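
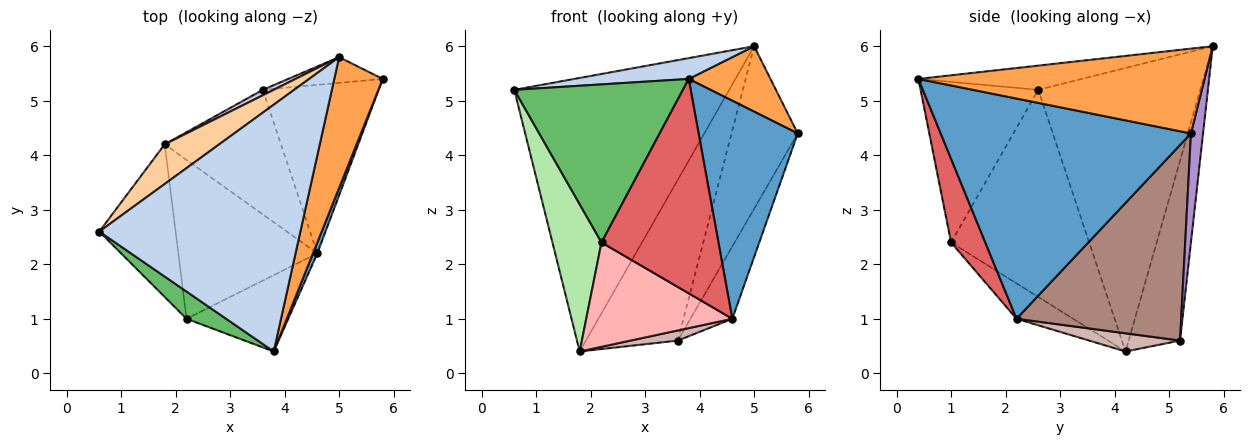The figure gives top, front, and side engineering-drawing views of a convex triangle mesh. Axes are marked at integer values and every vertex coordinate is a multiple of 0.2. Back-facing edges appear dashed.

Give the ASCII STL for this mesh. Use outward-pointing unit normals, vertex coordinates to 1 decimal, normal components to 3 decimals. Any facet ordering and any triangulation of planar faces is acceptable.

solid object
 facet normal 0.930 -0.368 0.018
  outer loop
   vertex 4.6 2.2 1.0
   vertex 5.8 5.4 4.4
   vertex 3.8 0.4 5.4
  endloop
 endfacet
 facet normal -0.119 -0.083 0.989
  outer loop
   vertex 5.0 5.8 6.0
   vertex 0.6 2.6 5.2
   vertex 3.8 0.4 5.4
  endloop
 endfacet
 facet normal 0.843 -0.241 0.482
  outer loop
   vertex 5.0 5.8 6.0
   vertex 3.8 0.4 5.4
   vertex 5.8 5.4 4.4
  endloop
 endfacet
 facet normal -0.598 0.793 0.115
  outer loop
   vertex 5.0 5.8 6.0
   vertex 1.8 4.2 0.4
   vertex 0.6 2.6 5.2
  endloop
 endfacet
 facet normal -0.567 -0.812 0.140
  outer loop
   vertex 2.2 1.0 2.4
   vertex 3.8 0.4 5.4
   vertex 0.6 2.6 5.2
  endloop
 endfacet
 facet normal -0.890 -0.316 -0.328
  outer loop
   vertex 2.2 1.0 2.4
   vertex 0.6 2.6 5.2
   vertex 1.8 4.2 0.4
  endloop
 endfacet
 facet normal 0.266 -0.908 -0.323
  outer loop
   vertex 2.2 1.0 2.4
   vertex 4.6 2.2 1.0
   vertex 3.8 0.4 5.4
  endloop
 endfacet
 facet normal -0.208 -0.537 -0.817
  outer loop
   vertex 2.2 1.0 2.4
   vertex 1.8 4.2 0.4
   vertex 4.6 2.2 1.0
  endloop
 endfacet
 facet normal 0.178 0.972 -0.154
  outer loop
   vertex 3.6 5.2 0.6
   vertex 5.0 5.8 6.0
   vertex 5.8 5.4 4.4
  endloop
 endfacet
 facet normal -0.488 0.872 0.030
  outer loop
   vertex 3.6 5.2 0.6
   vertex 1.8 4.2 0.4
   vertex 5.0 5.8 6.0
  endloop
 endfacet
 facet normal 0.840 0.214 -0.498
  outer loop
   vertex 3.6 5.2 0.6
   vertex 5.8 5.4 4.4
   vertex 4.6 2.2 1.0
  endloop
 endfacet
 facet normal 0.154 -0.080 -0.985
  outer loop
   vertex 3.6 5.2 0.6
   vertex 4.6 2.2 1.0
   vertex 1.8 4.2 0.4
  endloop
 endfacet
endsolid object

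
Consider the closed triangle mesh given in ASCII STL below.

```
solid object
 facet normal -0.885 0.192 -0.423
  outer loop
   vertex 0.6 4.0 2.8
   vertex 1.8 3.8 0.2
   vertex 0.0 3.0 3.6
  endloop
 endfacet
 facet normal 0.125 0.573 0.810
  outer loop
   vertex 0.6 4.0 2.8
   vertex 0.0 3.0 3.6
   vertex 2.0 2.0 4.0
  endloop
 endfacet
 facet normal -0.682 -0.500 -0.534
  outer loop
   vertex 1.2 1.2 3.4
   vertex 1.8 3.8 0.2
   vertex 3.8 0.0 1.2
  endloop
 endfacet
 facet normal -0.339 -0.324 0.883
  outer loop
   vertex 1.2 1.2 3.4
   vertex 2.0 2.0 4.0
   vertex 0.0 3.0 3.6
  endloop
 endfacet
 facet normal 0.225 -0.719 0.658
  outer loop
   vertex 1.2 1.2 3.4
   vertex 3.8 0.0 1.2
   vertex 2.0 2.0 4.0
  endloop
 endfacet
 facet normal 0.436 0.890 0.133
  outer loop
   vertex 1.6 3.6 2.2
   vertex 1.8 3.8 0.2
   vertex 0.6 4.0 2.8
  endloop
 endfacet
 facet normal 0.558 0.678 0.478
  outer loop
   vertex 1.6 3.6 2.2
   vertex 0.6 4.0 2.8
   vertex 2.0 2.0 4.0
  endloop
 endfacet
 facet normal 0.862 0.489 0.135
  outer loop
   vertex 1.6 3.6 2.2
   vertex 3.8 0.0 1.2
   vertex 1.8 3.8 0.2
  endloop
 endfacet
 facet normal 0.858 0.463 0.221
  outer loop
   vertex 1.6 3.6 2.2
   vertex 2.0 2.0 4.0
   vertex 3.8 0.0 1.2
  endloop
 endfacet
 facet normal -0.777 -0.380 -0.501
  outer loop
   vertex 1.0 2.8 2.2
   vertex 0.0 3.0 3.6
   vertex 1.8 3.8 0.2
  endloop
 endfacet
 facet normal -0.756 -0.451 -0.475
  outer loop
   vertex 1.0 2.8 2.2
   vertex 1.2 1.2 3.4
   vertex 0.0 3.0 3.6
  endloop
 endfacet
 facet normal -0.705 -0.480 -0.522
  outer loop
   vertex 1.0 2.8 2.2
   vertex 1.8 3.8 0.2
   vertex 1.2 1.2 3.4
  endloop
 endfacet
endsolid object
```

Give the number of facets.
12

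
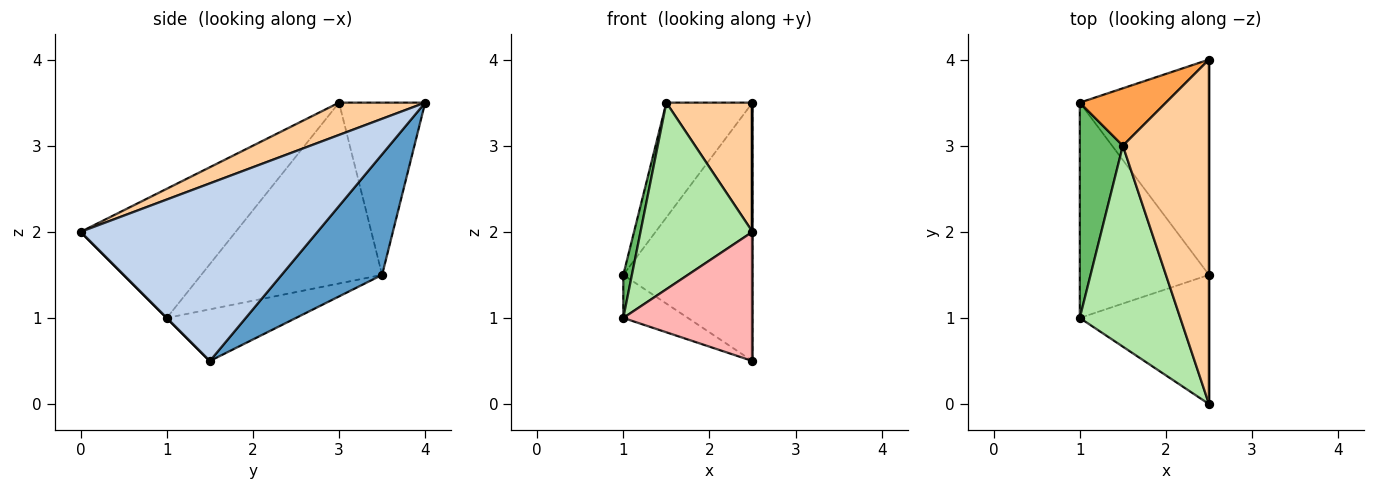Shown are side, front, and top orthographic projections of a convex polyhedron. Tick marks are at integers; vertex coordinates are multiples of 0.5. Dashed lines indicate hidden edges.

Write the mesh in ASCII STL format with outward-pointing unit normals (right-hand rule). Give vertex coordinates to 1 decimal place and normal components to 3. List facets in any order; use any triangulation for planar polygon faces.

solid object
 facet normal 0.513 0.659 -0.550
  outer loop
   vertex 2.5 1.5 0.5
   vertex 1.0 3.5 1.5
   vertex 2.5 4.0 3.5
  endloop
 endfacet
 facet normal 1.000 0.000 0.000
  outer loop
   vertex 2.5 1.5 0.5
   vertex 2.5 4.0 3.5
   vertex 2.5 0.0 2.0
  endloop
 endfacet
 facet normal -0.667 0.667 0.333
  outer loop
   vertex 1.5 3.0 3.5
   vertex 2.5 4.0 3.5
   vertex 1.0 3.5 1.5
  endloop
 endfacet
 facet normal 0.331 -0.331 0.883
  outer loop
   vertex 1.5 3.0 3.5
   vertex 2.5 0.0 2.0
   vertex 2.5 4.0 3.5
  endloop
 endfacet
 facet normal -0.972 -0.046 0.231
  outer loop
   vertex 1.0 1.0 1.0
   vertex 1.5 3.0 3.5
   vertex 1.0 3.5 1.5
  endloop
 endfacet
 facet normal -0.686 -0.495 0.533
  outer loop
   vertex 1.0 1.0 1.0
   vertex 2.5 0.0 2.0
   vertex 1.5 3.0 3.5
  endloop
 endfacet
 facet normal -0.365 0.183 -0.913
  outer loop
   vertex 1.0 1.0 1.0
   vertex 1.0 3.5 1.5
   vertex 2.5 1.5 0.5
  endloop
 endfacet
 facet normal 0.000 -0.707 -0.707
  outer loop
   vertex 1.0 1.0 1.0
   vertex 2.5 1.5 0.5
   vertex 2.5 0.0 2.0
  endloop
 endfacet
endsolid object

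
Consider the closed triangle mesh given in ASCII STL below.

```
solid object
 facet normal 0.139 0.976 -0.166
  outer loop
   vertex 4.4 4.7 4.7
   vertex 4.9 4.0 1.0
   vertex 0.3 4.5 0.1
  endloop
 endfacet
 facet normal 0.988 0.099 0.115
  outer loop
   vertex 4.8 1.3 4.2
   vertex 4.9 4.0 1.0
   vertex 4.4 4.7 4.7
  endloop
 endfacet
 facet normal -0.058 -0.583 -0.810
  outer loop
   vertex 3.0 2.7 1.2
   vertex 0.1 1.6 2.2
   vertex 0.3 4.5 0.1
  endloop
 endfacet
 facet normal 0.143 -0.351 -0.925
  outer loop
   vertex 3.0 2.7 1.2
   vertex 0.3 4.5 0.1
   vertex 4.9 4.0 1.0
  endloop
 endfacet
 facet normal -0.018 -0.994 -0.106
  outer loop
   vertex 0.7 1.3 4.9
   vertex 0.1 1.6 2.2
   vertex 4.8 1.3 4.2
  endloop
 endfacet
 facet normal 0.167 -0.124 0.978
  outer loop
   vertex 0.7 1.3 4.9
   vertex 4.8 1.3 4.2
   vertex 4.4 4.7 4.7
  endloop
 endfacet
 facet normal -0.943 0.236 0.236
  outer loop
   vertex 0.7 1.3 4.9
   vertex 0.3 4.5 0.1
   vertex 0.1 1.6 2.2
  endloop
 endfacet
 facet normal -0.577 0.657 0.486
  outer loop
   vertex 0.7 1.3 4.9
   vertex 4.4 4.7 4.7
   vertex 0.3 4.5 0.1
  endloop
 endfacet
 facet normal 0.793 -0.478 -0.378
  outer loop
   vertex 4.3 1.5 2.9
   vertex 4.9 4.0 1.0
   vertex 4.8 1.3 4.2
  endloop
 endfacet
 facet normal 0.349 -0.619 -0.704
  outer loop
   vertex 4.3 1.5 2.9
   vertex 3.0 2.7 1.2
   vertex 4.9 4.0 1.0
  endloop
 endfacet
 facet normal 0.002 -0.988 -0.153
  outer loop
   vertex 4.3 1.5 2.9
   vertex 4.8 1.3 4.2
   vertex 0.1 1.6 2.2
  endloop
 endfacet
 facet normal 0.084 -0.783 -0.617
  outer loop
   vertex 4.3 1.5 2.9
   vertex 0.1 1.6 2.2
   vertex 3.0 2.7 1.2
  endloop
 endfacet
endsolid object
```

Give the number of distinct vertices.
8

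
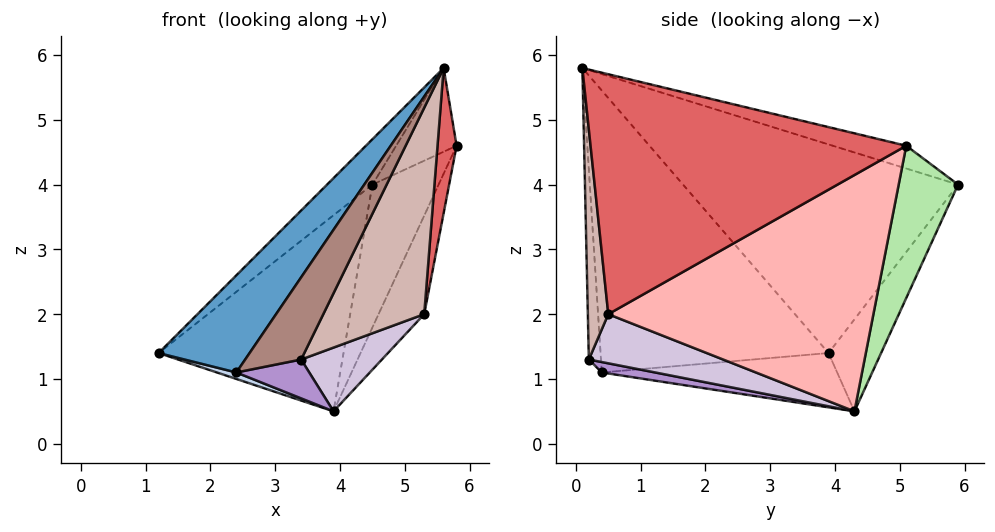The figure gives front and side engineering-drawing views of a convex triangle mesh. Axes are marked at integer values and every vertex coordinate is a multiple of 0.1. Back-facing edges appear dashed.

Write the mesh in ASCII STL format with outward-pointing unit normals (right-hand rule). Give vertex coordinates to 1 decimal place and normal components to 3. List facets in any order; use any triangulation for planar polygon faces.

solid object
 facet normal -0.793 -0.317 0.520
  outer loop
   vertex 2.4 0.4 1.1
   vertex 5.6 0.1 5.8
   vertex 1.2 3.9 1.4
  endloop
 endfacet
 facet normal -0.313 -0.026 -0.950
  outer loop
   vertex 2.4 0.4 1.1
   vertex 1.2 3.9 1.4
   vertex 3.9 4.3 0.5
  endloop
 endfacet
 facet normal -0.655 0.108 0.748
  outer loop
   vertex 4.5 5.9 4.0
   vertex 1.2 3.9 1.4
   vertex 5.6 0.1 5.8
  endloop
 endfacet
 facet normal -0.285 0.234 0.929
  outer loop
   vertex 4.5 5.9 4.0
   vertex 5.6 0.1 5.8
   vertex 5.8 5.1 4.6
  endloop
 endfacet
 facet normal -0.255 0.895 -0.366
  outer loop
   vertex 4.5 5.9 4.0
   vertex 3.9 4.3 0.5
   vertex 1.2 3.9 1.4
  endloop
 endfacet
 facet normal 0.608 0.678 -0.414
  outer loop
   vertex 4.5 5.9 4.0
   vertex 5.8 5.1 4.6
   vertex 3.9 4.3 0.5
  endloop
 endfacet
 facet normal 0.995 -0.060 -0.085
  outer loop
   vertex 5.3 0.5 2.0
   vertex 5.8 5.1 4.6
   vertex 5.6 0.1 5.8
  endloop
 endfacet
 facet normal 0.885 0.152 -0.440
  outer loop
   vertex 5.3 0.5 2.0
   vertex 3.9 4.3 0.5
   vertex 5.8 5.1 4.6
  endloop
 endfacet
 facet normal 0.152 -0.207 -0.966
  outer loop
   vertex 3.4 0.2 1.3
   vertex 2.4 0.4 1.1
   vertex 3.9 4.3 0.5
  endloop
 endfacet
 facet normal 0.368 -0.221 -0.903
  outer loop
   vertex 3.4 0.2 1.3
   vertex 3.9 4.3 0.5
   vertex 5.3 0.5 2.0
  endloop
 endfacet
 facet normal -0.211 -0.974 0.082
  outer loop
   vertex 3.4 0.2 1.3
   vertex 5.6 0.1 5.8
   vertex 2.4 0.4 1.1
  endloop
 endfacet
 facet normal 0.197 -0.973 -0.118
  outer loop
   vertex 3.4 0.2 1.3
   vertex 5.3 0.5 2.0
   vertex 5.6 0.1 5.8
  endloop
 endfacet
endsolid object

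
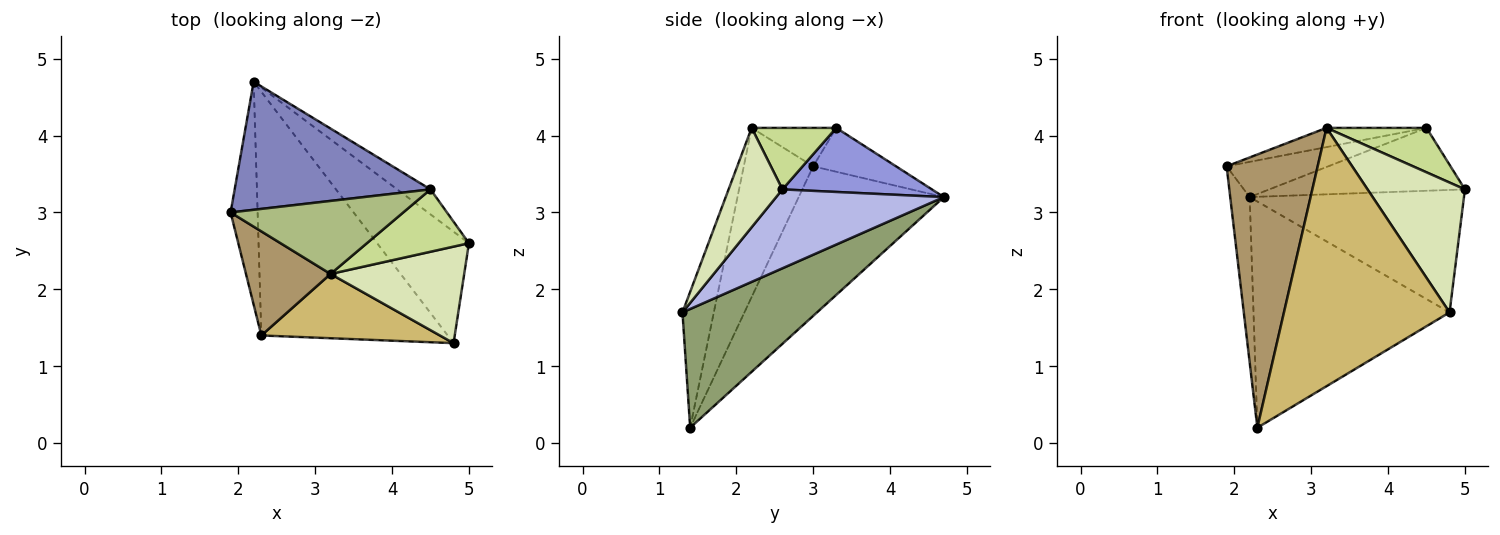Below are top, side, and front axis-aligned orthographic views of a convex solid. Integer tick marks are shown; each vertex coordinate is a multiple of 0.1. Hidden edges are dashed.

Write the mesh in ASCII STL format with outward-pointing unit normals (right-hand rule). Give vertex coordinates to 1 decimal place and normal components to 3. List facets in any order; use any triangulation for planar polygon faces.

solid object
 facet normal -0.976 0.131 -0.176
  outer loop
   vertex 2.3 1.4 0.2
   vertex 1.9 3.0 3.6
   vertex 2.2 4.7 3.2
  endloop
 endfacet
 facet normal -0.211 0.259 0.943
  outer loop
   vertex 4.5 3.3 4.1
   vertex 2.2 4.7 3.2
   vertex 1.9 3.0 3.6
  endloop
 endfacet
 facet normal 0.579 0.758 -0.301
  outer loop
   vertex 4.5 3.3 4.1
   vertex 5.0 2.6 3.3
   vertex 2.2 4.7 3.2
  endloop
 endfacet
 facet normal 0.501 0.640 -0.583
  outer loop
   vertex 4.8 1.3 1.7
   vertex 2.2 4.7 3.2
   vertex 5.0 2.6 3.3
  endloop
 endfacet
 facet normal 0.423 0.616 -0.664
  outer loop
   vertex 4.8 1.3 1.7
   vertex 2.3 1.4 0.2
   vertex 2.2 4.7 3.2
  endloop
 endfacet
 facet normal -0.211 0.249 0.945
  outer loop
   vertex 3.2 2.2 4.1
   vertex 4.5 3.3 4.1
   vertex 1.9 3.0 3.6
  endloop
 endfacet
 facet normal 0.441 -0.521 0.731
  outer loop
   vertex 3.2 2.2 4.1
   vertex 5.0 2.6 3.3
   vertex 4.5 3.3 4.1
  endloop
 endfacet
 facet normal 0.405 -0.734 0.545
  outer loop
   vertex 3.2 2.2 4.1
   vertex 4.8 1.3 1.7
   vertex 5.0 2.6 3.3
  endloop
 endfacet
 facet normal -0.580 -0.761 0.290
  outer loop
   vertex 3.2 2.2 4.1
   vertex 1.9 3.0 3.6
   vertex 2.3 1.4 0.2
  endloop
 endfacet
 facet normal -0.181 -0.954 0.237
  outer loop
   vertex 3.2 2.2 4.1
   vertex 2.3 1.4 0.2
   vertex 4.8 1.3 1.7
  endloop
 endfacet
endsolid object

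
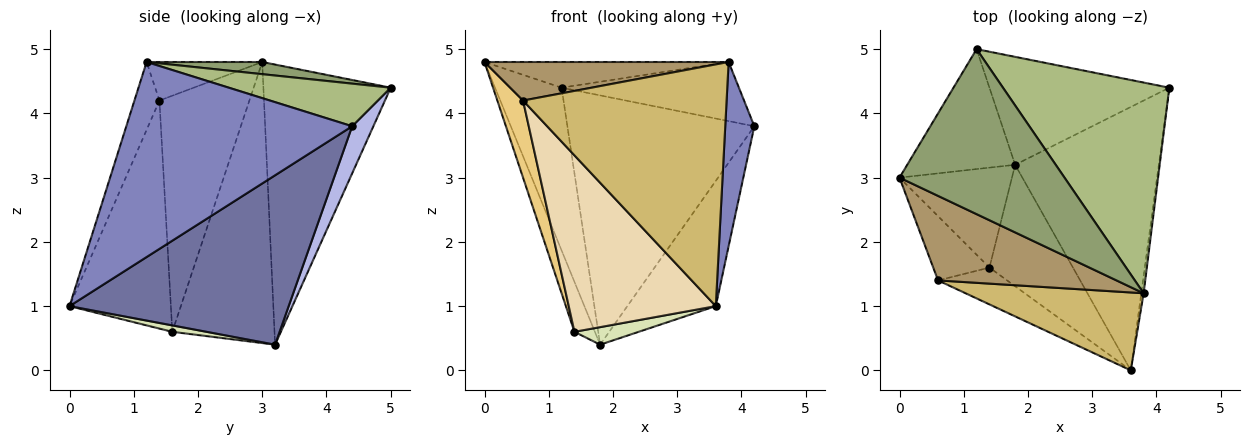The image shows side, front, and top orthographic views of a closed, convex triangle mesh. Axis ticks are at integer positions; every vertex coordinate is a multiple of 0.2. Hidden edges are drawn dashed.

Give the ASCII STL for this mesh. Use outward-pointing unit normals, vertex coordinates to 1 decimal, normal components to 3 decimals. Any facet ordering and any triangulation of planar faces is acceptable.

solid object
 facet normal 0.729 0.294 -0.618
  outer loop
   vertex 1.8 3.2 0.4
   vertex 4.2 4.4 3.8
   vertex 3.6 0.0 1.0
  endloop
 endfacet
 facet normal 0.992 -0.128 -0.012
  outer loop
   vertex 3.8 1.2 4.8
   vertex 3.6 0.0 1.0
   vertex 4.2 4.4 3.8
  endloop
 endfacet
 facet normal -0.839 0.439 -0.323
  outer loop
   vertex 1.2 5.0 4.4
   vertex 1.8 3.2 0.4
   vertex 0.0 3.0 4.8
  endloop
 endfacet
 facet normal 0.104 0.913 -0.395
  outer loop
   vertex 1.2 5.0 4.4
   vertex 4.2 4.4 3.8
   vertex 1.8 3.2 0.4
  endloop
 endfacet
 facet normal 0.073 0.153 0.985
  outer loop
   vertex 1.2 5.0 4.4
   vertex 0.0 3.0 4.8
   vertex 3.8 1.2 4.8
  endloop
 endfacet
 facet normal 0.239 0.262 0.935
  outer loop
   vertex 1.2 5.0 4.4
   vertex 3.8 1.2 4.8
   vertex 4.2 4.4 3.8
  endloop
 endfacet
 facet normal -0.913 0.183 -0.365
  outer loop
   vertex 1.4 1.6 0.6
   vertex 0.0 3.0 4.8
   vertex 1.8 3.2 0.4
  endloop
 endfacet
 facet normal 0.076 -0.142 -0.987
  outer loop
   vertex 1.4 1.6 0.6
   vertex 1.8 3.2 0.4
   vertex 3.6 0.0 1.0
  endloop
 endfacet
 facet normal -0.193 -0.407 0.893
  outer loop
   vertex 0.6 1.4 4.2
   vertex 3.8 1.2 4.8
   vertex 0.0 3.0 4.8
  endloop
 endfacet
 facet normal -0.116 -0.945 0.305
  outer loop
   vertex 0.6 1.4 4.2
   vertex 3.6 0.0 1.0
   vertex 3.8 1.2 4.8
  endloop
 endfacet
 facet normal -0.937 -0.268 -0.223
  outer loop
   vertex 0.6 1.4 4.2
   vertex 0.0 3.0 4.8
   vertex 1.4 1.6 0.6
  endloop
 endfacet
 facet normal -0.559 -0.811 -0.169
  outer loop
   vertex 0.6 1.4 4.2
   vertex 1.4 1.6 0.6
   vertex 3.6 0.0 1.0
  endloop
 endfacet
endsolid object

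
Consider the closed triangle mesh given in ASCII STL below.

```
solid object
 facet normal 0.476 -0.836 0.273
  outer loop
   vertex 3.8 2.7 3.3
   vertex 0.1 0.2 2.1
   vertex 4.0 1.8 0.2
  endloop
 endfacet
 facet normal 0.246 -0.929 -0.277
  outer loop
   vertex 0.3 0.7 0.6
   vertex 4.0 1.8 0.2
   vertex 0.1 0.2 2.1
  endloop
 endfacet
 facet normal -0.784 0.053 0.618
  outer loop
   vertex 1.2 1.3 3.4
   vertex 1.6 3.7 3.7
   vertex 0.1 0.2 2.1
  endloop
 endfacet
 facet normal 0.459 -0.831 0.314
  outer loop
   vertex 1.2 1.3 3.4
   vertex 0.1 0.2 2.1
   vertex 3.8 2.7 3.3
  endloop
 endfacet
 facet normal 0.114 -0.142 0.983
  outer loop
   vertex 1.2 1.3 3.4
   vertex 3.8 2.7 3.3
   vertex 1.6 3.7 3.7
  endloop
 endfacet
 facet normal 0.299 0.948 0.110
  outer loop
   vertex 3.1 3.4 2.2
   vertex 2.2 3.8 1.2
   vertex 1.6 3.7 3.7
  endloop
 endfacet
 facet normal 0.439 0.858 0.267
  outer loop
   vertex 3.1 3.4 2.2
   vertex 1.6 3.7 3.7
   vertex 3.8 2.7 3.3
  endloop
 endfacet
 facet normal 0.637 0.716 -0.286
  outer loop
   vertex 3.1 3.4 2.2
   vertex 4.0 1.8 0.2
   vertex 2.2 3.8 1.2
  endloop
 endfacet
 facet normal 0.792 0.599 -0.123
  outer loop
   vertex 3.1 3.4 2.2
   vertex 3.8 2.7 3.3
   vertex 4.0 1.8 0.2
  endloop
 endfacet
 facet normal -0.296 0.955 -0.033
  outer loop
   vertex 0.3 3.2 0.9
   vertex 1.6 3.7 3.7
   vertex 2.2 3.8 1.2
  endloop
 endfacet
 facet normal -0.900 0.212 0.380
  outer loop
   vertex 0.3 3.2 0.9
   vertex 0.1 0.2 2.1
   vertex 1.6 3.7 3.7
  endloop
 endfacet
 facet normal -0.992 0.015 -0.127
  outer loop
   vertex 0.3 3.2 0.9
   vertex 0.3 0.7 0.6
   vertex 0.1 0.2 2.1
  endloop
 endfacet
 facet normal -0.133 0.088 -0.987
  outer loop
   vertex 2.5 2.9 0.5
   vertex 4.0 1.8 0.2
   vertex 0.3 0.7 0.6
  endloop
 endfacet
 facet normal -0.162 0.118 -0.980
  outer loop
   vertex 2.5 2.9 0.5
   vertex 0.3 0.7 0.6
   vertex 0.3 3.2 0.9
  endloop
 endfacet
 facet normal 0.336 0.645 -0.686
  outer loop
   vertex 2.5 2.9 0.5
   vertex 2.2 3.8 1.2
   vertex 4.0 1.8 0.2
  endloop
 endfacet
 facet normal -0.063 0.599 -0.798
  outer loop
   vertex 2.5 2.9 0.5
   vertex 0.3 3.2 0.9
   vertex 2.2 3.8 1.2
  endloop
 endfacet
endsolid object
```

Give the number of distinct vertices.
10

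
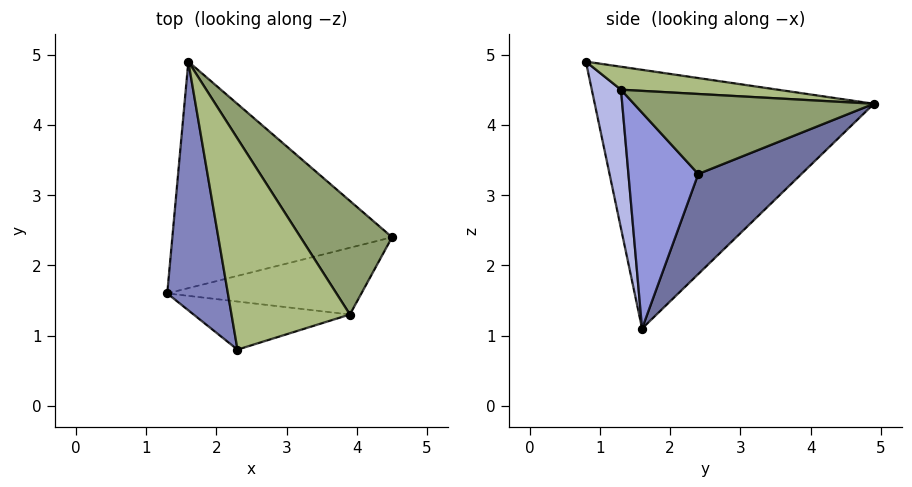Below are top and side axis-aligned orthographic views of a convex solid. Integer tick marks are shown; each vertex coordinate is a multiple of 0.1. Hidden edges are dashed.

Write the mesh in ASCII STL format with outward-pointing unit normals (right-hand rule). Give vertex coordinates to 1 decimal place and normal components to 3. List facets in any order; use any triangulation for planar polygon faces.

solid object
 facet normal 0.317 0.645 -0.695
  outer loop
   vertex 1.6 4.9 4.3
   vertex 4.5 2.4 3.3
   vertex 1.3 1.6 1.1
  endloop
 endfacet
 facet normal -0.965 -0.132 0.226
  outer loop
   vertex 2.3 0.8 4.9
   vertex 1.6 4.9 4.3
   vertex 1.3 1.6 1.1
  endloop
 endfacet
 facet normal 0.492 -0.750 -0.442
  outer loop
   vertex 3.9 1.3 4.5
   vertex 1.3 1.6 1.1
   vertex 4.5 2.4 3.3
  endloop
 endfacet
 facet normal 0.229 -0.939 -0.258
  outer loop
   vertex 3.9 1.3 4.5
   vertex 2.3 0.8 4.9
   vertex 1.3 1.6 1.1
  endloop
 endfacet
 facet normal 0.597 0.420 0.683
  outer loop
   vertex 3.9 1.3 4.5
   vertex 4.5 2.4 3.3
   vertex 1.6 4.9 4.3
  endloop
 endfacet
 facet normal 0.187 0.173 0.967
  outer loop
   vertex 3.9 1.3 4.5
   vertex 1.6 4.9 4.3
   vertex 2.3 0.8 4.9
  endloop
 endfacet
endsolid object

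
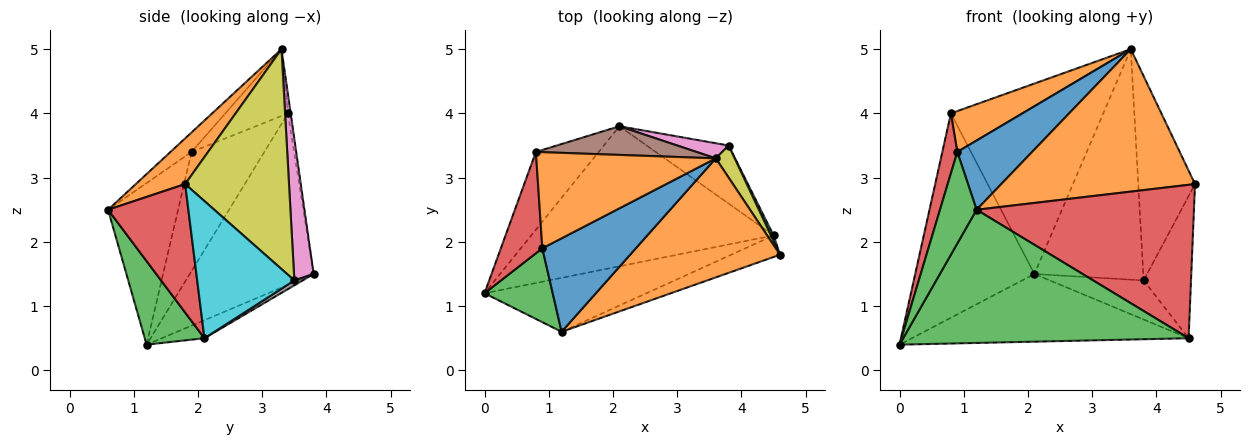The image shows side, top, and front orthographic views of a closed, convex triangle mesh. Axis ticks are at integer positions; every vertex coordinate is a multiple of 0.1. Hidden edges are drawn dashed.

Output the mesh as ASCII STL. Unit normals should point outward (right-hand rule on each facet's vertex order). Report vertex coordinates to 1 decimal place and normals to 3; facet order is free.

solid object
 facet normal -0.067 0.434 -0.898
  outer loop
   vertex 4.5 2.1 0.5
   vertex 0.0 1.2 0.4
   vertex 2.1 3.8 1.5
  endloop
 endfacet
 facet normal 0.192 -0.753 0.629
  outer loop
   vertex 1.2 0.6 2.5
   vertex 4.6 1.8 2.9
   vertex 3.6 3.3 5.0
  endloop
 endfacet
 facet normal 0.190 -0.910 -0.369
  outer loop
   vertex 1.2 0.6 2.5
   vertex 0.0 1.2 0.4
   vertex 4.5 2.1 0.5
  endloop
 endfacet
 facet normal 0.344 -0.930 -0.131
  outer loop
   vertex 1.2 0.6 2.5
   vertex 4.5 2.1 0.5
   vertex 4.6 1.8 2.9
  endloop
 endfacet
 facet normal -0.697 0.671 -0.255
  outer loop
   vertex 0.8 3.4 4.0
   vertex 2.1 3.8 1.5
   vertex 0.0 1.2 0.4
  endloop
 endfacet
 facet normal -0.018 0.989 0.149
  outer loop
   vertex 0.8 3.4 4.0
   vertex 3.6 3.3 5.0
   vertex 2.1 3.8 1.5
  endloop
 endfacet
 facet normal 0.177 0.982 0.064
  outer loop
   vertex 3.8 3.5 1.4
   vertex 2.1 3.8 1.5
   vertex 3.6 3.3 5.0
  endloop
 endfacet
 facet normal 0.050 0.558 -0.829
  outer loop
   vertex 3.8 3.5 1.4
   vertex 4.5 2.1 0.5
   vertex 2.1 3.8 1.5
  endloop
 endfacet
 facet normal 0.875 0.478 0.075
  outer loop
   vertex 3.8 3.5 1.4
   vertex 3.6 3.3 5.0
   vertex 4.6 1.8 2.9
  endloop
 endfacet
 facet normal 0.899 0.438 0.017
  outer loop
   vertex 3.8 3.5 1.4
   vertex 4.6 1.8 2.9
   vertex 4.5 2.1 0.5
  endloop
 endfacet
 facet normal -0.165 -0.587 0.793
  outer loop
   vertex 0.9 1.9 3.4
   vertex 1.2 0.6 2.5
   vertex 3.6 3.3 5.0
  endloop
 endfacet
 facet normal -0.324 -0.370 0.871
  outer loop
   vertex 0.9 1.9 3.4
   vertex 3.6 3.3 5.0
   vertex 0.8 3.4 4.0
  endloop
 endfacet
 facet normal -0.830 -0.434 0.350
  outer loop
   vertex 0.9 1.9 3.4
   vertex 0.0 1.2 0.4
   vertex 1.2 0.6 2.5
  endloop
 endfacet
 facet normal -0.927 -0.191 0.323
  outer loop
   vertex 0.9 1.9 3.4
   vertex 0.8 3.4 4.0
   vertex 0.0 1.2 0.4
  endloop
 endfacet
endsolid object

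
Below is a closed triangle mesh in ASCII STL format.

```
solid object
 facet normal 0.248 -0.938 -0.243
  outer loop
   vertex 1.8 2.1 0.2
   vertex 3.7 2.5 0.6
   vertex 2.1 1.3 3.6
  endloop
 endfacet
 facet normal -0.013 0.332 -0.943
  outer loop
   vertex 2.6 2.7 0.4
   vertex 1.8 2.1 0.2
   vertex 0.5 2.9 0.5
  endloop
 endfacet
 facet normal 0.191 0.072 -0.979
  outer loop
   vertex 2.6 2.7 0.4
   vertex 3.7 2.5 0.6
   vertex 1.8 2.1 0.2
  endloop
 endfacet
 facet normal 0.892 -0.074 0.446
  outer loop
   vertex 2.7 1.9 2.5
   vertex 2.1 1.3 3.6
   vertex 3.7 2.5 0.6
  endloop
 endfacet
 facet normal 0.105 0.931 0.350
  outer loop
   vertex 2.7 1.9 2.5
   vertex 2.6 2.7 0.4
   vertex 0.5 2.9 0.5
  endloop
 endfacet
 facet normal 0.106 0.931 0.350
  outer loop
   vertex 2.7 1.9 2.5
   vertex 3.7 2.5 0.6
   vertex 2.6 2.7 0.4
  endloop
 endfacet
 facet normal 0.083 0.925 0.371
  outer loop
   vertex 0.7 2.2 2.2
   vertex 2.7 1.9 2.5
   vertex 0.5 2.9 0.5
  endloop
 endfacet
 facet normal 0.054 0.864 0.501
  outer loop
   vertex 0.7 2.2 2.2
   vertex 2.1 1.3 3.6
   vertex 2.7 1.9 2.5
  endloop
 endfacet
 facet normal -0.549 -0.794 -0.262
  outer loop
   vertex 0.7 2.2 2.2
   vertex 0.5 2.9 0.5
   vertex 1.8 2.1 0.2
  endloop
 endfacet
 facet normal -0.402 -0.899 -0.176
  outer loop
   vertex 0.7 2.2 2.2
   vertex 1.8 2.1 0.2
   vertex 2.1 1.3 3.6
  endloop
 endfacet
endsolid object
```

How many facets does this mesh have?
10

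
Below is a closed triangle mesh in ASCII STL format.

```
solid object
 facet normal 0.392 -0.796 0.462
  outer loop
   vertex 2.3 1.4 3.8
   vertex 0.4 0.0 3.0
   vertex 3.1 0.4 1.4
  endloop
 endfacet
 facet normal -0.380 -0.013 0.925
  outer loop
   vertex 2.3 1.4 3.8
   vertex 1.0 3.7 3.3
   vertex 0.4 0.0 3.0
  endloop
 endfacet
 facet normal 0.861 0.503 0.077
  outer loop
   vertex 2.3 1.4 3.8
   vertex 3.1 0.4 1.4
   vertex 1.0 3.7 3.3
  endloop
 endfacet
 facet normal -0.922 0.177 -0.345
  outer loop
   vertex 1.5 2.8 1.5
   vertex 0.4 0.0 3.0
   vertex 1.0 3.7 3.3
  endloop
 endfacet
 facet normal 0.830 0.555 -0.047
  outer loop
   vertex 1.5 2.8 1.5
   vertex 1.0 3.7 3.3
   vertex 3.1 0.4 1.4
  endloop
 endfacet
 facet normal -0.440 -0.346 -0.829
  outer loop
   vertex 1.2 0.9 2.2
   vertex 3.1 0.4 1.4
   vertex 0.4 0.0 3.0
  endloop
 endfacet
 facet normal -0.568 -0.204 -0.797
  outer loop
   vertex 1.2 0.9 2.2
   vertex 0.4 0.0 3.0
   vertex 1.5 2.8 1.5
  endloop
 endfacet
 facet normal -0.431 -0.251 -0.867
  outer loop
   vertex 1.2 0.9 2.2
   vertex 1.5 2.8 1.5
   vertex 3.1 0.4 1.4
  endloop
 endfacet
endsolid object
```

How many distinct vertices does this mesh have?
6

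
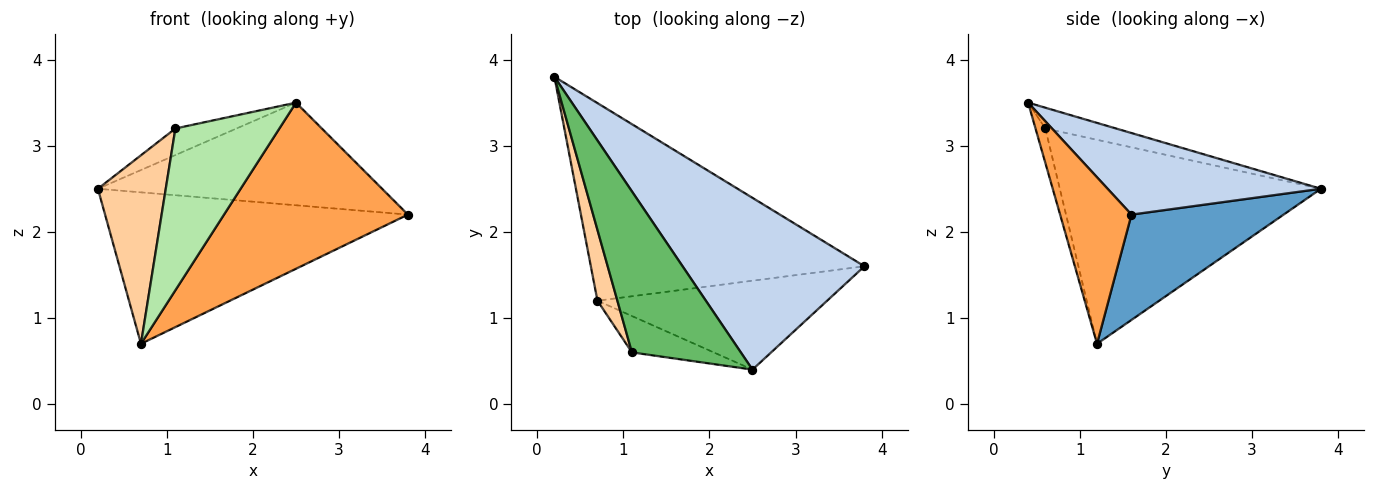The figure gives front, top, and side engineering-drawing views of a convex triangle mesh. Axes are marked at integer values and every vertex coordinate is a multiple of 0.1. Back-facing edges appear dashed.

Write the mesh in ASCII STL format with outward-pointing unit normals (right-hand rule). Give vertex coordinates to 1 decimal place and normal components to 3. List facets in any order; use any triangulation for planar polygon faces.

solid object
 facet normal 0.292 0.582 -0.759
  outer loop
   vertex 0.7 1.2 0.7
   vertex 0.2 3.8 2.5
   vertex 3.8 1.6 2.2
  endloop
 endfacet
 facet normal 0.359 0.479 0.801
  outer loop
   vertex 2.5 0.4 3.5
   vertex 3.8 1.6 2.2
   vertex 0.2 3.8 2.5
  endloop
 endfacet
 facet normal 0.324 -0.834 -0.446
  outer loop
   vertex 2.5 0.4 3.5
   vertex 0.7 1.2 0.7
   vertex 3.8 1.6 2.2
  endloop
 endfacet
 facet normal -0.964 -0.250 0.094
  outer loop
   vertex 1.1 0.6 3.2
   vertex 0.2 3.8 2.5
   vertex 0.7 1.2 0.7
  endloop
 endfacet
 facet normal -0.185 0.160 0.970
  outer loop
   vertex 1.1 0.6 3.2
   vertex 2.5 0.4 3.5
   vertex 0.2 3.8 2.5
  endloop
 endfacet
 facet normal -0.092 -0.972 -0.218
  outer loop
   vertex 1.1 0.6 3.2
   vertex 0.7 1.2 0.7
   vertex 2.5 0.4 3.5
  endloop
 endfacet
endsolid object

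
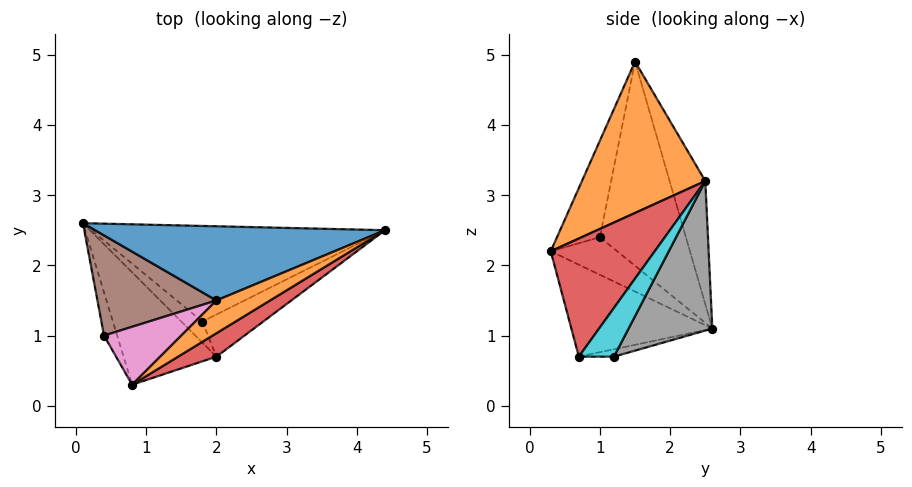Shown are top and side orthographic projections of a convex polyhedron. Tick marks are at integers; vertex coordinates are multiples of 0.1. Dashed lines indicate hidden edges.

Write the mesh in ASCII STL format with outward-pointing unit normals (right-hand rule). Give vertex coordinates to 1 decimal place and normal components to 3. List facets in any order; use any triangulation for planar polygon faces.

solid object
 facet normal -0.145 0.929 0.341
  outer loop
   vertex 2.0 1.5 4.9
   vertex 4.4 2.5 3.2
   vertex 0.1 2.6 1.1
  endloop
 endfacet
 facet normal 0.479 -0.861 0.170
  outer loop
   vertex 2.0 1.5 4.9
   vertex 0.8 0.3 2.2
   vertex 4.4 2.5 3.2
  endloop
 endfacet
 facet normal -0.615 -0.485 -0.622
  outer loop
   vertex 2.0 0.7 0.7
   vertex 0.8 0.3 2.2
   vertex 0.1 2.6 1.1
  endloop
 endfacet
 facet normal 0.483 -0.862 0.157
  outer loop
   vertex 2.0 0.7 0.7
   vertex 4.4 2.5 3.2
   vertex 0.8 0.3 2.2
  endloop
 endfacet
 facet normal -0.862 -0.407 -0.301
  outer loop
   vertex 0.4 1.0 2.4
   vertex 0.1 2.6 1.1
   vertex 0.8 0.3 2.2
  endloop
 endfacet
 facet normal -0.839 0.240 0.489
  outer loop
   vertex 0.4 1.0 2.4
   vertex 2.0 1.5 4.9
   vertex 0.1 2.6 1.1
  endloop
 endfacet
 facet normal -0.662 -0.530 0.530
  outer loop
   vertex 0.4 1.0 2.4
   vertex 0.8 0.3 2.2
   vertex 2.0 1.5 4.9
  endloop
 endfacet
 facet normal 0.353 0.627 -0.694
  outer loop
   vertex 1.8 1.2 0.7
   vertex 0.1 2.6 1.1
   vertex 4.4 2.5 3.2
  endloop
 endfacet
 facet normal -0.328 -0.131 -0.935
  outer loop
   vertex 1.8 1.2 0.7
   vertex 2.0 0.7 0.7
   vertex 0.1 2.6 1.1
  endloop
 endfacet
 facet normal 0.607 0.243 -0.757
  outer loop
   vertex 1.8 1.2 0.7
   vertex 4.4 2.5 3.2
   vertex 2.0 0.7 0.7
  endloop
 endfacet
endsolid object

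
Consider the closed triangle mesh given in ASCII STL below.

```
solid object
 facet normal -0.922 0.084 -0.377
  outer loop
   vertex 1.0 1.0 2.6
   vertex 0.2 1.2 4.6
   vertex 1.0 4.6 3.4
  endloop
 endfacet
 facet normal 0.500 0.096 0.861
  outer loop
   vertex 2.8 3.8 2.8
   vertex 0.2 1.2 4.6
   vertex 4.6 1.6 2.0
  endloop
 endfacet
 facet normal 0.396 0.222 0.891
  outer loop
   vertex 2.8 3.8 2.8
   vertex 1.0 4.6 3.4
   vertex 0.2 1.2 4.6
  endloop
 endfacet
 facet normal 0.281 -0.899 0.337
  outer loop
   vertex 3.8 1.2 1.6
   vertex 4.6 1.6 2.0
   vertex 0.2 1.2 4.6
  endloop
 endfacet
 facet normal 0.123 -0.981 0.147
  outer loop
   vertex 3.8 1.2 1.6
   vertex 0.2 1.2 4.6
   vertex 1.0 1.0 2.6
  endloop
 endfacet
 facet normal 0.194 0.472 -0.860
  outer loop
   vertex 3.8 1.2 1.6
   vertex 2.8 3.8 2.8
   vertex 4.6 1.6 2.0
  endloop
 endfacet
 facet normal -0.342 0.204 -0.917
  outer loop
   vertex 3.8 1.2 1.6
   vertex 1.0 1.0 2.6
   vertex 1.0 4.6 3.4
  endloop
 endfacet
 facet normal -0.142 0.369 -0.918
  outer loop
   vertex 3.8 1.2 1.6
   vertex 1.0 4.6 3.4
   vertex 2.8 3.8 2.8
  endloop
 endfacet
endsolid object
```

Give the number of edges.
12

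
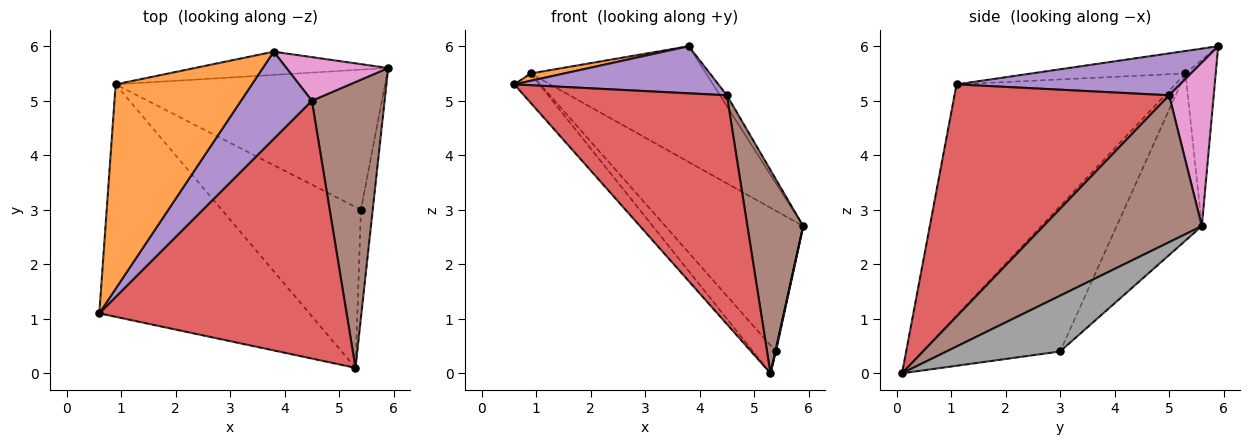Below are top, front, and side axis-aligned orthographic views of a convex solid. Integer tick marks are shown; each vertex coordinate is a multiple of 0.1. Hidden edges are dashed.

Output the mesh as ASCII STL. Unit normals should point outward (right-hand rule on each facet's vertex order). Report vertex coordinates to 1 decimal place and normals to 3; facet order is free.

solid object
 facet normal -0.738 0.085 -0.670
  outer loop
   vertex 0.9 5.3 5.5
   vertex 5.3 0.1 0.0
   vertex 0.6 1.1 5.3
  endloop
 endfacet
 facet normal -0.163 -0.035 0.986
  outer loop
   vertex 0.9 5.3 5.5
   vertex 0.6 1.1 5.3
   vertex 3.8 5.9 6.0
  endloop
 endfacet
 facet normal -0.167 0.967 -0.194
  outer loop
   vertex 0.9 5.3 5.5
   vertex 3.8 5.9 6.0
   vertex 5.9 5.6 2.7
  endloop
 endfacet
 facet normal 0.575 -0.543 0.612
  outer loop
   vertex 4.5 5.0 5.1
   vertex 0.6 1.1 5.3
   vertex 5.3 0.1 0.0
  endloop
 endfacet
 facet normal 0.462 -0.422 0.781
  outer loop
   vertex 4.5 5.0 5.1
   vertex 3.8 5.9 6.0
   vertex 0.6 1.1 5.3
  endloop
 endfacet
 facet normal 0.855 -0.301 0.423
  outer loop
   vertex 4.5 5.0 5.1
   vertex 5.3 0.1 0.0
   vertex 5.9 5.6 2.7
  endloop
 endfacet
 facet normal 0.842 0.131 0.524
  outer loop
   vertex 4.5 5.0 5.1
   vertex 5.9 5.6 2.7
   vertex 3.8 5.9 6.0
  endloop
 endfacet
 facet normal 0.978 -0.005 -0.207
  outer loop
   vertex 5.4 3.0 0.4
   vertex 5.9 5.6 2.7
   vertex 5.3 0.1 0.0
  endloop
 endfacet
 facet normal -0.401 0.649 -0.647
  outer loop
   vertex 5.4 3.0 0.4
   vertex 0.9 5.3 5.5
   vertex 5.9 5.6 2.7
  endloop
 endfacet
 facet normal -0.717 0.119 -0.687
  outer loop
   vertex 5.4 3.0 0.4
   vertex 5.3 0.1 0.0
   vertex 0.9 5.3 5.5
  endloop
 endfacet
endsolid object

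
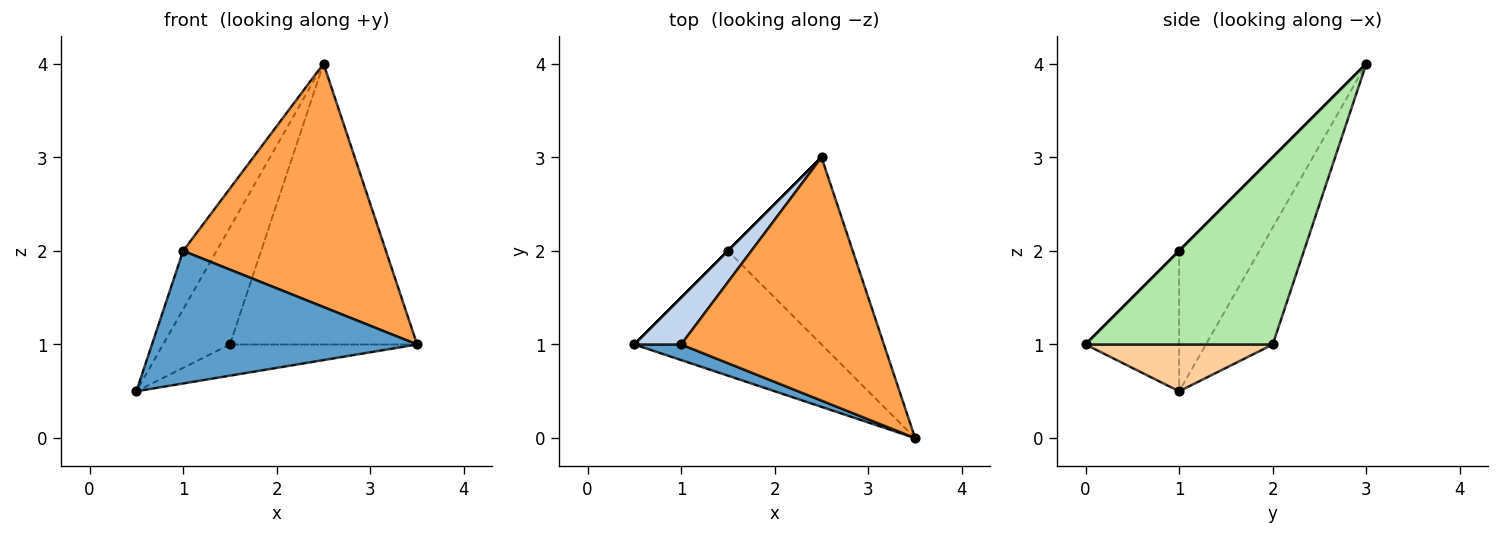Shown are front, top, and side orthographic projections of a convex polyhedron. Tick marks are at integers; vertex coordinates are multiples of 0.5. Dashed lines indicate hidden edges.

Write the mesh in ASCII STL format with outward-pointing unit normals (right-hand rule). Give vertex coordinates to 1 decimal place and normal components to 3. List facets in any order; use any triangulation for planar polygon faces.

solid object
 facet normal -0.331 -0.937 0.110
  outer loop
   vertex 1.0 1.0 2.0
   vertex 0.5 1.0 0.5
   vertex 3.5 0.0 1.0
  endloop
 endfacet
 facet normal -0.882 0.368 0.294
  outer loop
   vertex 1.0 1.0 2.0
   vertex 2.5 3.0 4.0
   vertex 0.5 1.0 0.5
  endloop
 endfacet
 facet normal 0.000 -0.707 0.707
  outer loop
   vertex 1.0 1.0 2.0
   vertex 3.5 0.0 1.0
   vertex 2.5 3.0 4.0
  endloop
 endfacet
 facet normal 0.236 0.236 -0.943
  outer loop
   vertex 1.5 2.0 1.0
   vertex 3.5 0.0 1.0
   vertex 0.5 1.0 0.5
  endloop
 endfacet
 facet normal -0.707 0.707 0.000
  outer loop
   vertex 1.5 2.0 1.0
   vertex 0.5 1.0 0.5
   vertex 2.5 3.0 4.0
  endloop
 endfacet
 facet normal 0.640 0.640 -0.426
  outer loop
   vertex 1.5 2.0 1.0
   vertex 2.5 3.0 4.0
   vertex 3.5 0.0 1.0
  endloop
 endfacet
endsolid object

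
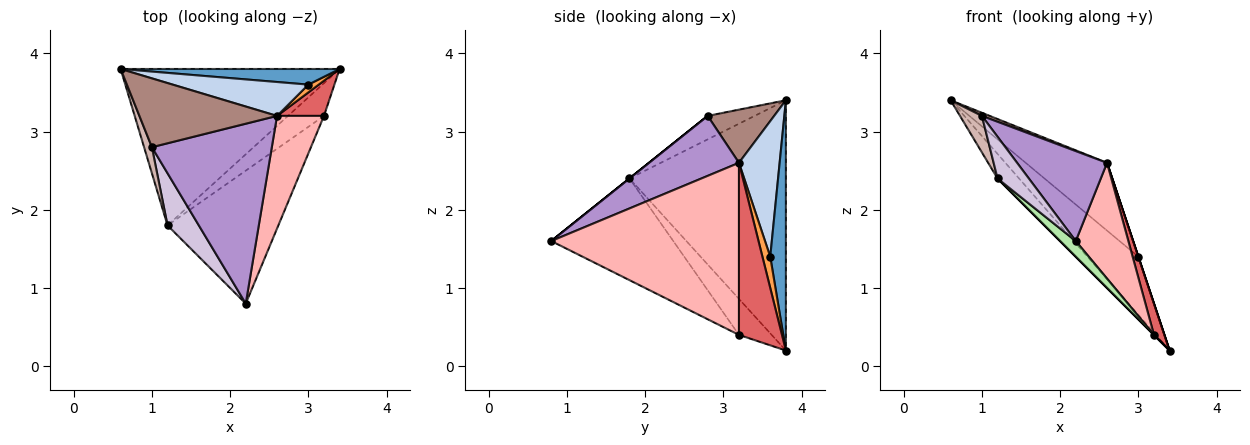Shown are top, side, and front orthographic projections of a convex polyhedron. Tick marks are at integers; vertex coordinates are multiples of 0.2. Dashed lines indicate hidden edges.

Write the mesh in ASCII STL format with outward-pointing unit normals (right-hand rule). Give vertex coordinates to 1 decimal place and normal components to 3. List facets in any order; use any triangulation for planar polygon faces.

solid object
 facet normal 0.285 0.926 0.249
  outer loop
   vertex 3.0 3.6 1.4
   vertex 3.4 3.8 0.2
   vertex 0.6 3.8 3.4
  endloop
 endfacet
 facet normal 0.408 0.816 0.408
  outer loop
   vertex 2.6 3.2 2.6
   vertex 3.0 3.6 1.4
   vertex 0.6 3.8 3.4
  endloop
 endfacet
 facet normal 0.949 0.000 0.316
  outer loop
   vertex 2.6 3.2 2.6
   vertex 3.4 3.8 0.2
   vertex 3.0 3.6 1.4
  endloop
 endfacet
 facet normal -0.749 0.103 -0.655
  outer loop
   vertex 1.2 1.8 2.4
   vertex 0.6 3.8 3.4
   vertex 3.4 3.8 0.2
  endloop
 endfacet
 facet normal -0.707 0.000 -0.707
  outer loop
   vertex 3.2 3.2 0.4
   vertex 1.2 1.8 2.4
   vertex 3.4 3.8 0.2
  endloop
 endfacet
 facet normal -0.674 -0.086 -0.734
  outer loop
   vertex 3.2 3.2 0.4
   vertex 2.2 0.8 1.6
   vertex 1.2 1.8 2.4
  endloop
 endfacet
 facet normal 0.939 -0.228 0.256
  outer loop
   vertex 3.2 3.2 0.4
   vertex 3.4 3.8 0.2
   vertex 2.6 3.2 2.6
  endloop
 endfacet
 facet normal 0.931 -0.261 0.254
  outer loop
   vertex 3.2 3.2 0.4
   vertex 2.6 3.2 2.6
   vertex 2.2 0.8 1.6
  endloop
 endfacet
 facet normal 0.408 -0.408 0.816
  outer loop
   vertex 1.0 2.8 3.2
   vertex 2.2 0.8 1.6
   vertex 2.6 3.2 2.6
  endloop
 endfacet
 facet normal 0.000 -0.625 0.781
  outer loop
   vertex 1.0 2.8 3.2
   vertex 1.2 1.8 2.4
   vertex 2.2 0.8 1.6
  endloop
 endfacet
 facet normal 0.360 -0.042 0.932
  outer loop
   vertex 1.0 2.8 3.2
   vertex 2.6 3.2 2.6
   vertex 0.6 3.8 3.4
  endloop
 endfacet
 facet normal -0.867 -0.405 0.289
  outer loop
   vertex 1.0 2.8 3.2
   vertex 0.6 3.8 3.4
   vertex 1.2 1.8 2.4
  endloop
 endfacet
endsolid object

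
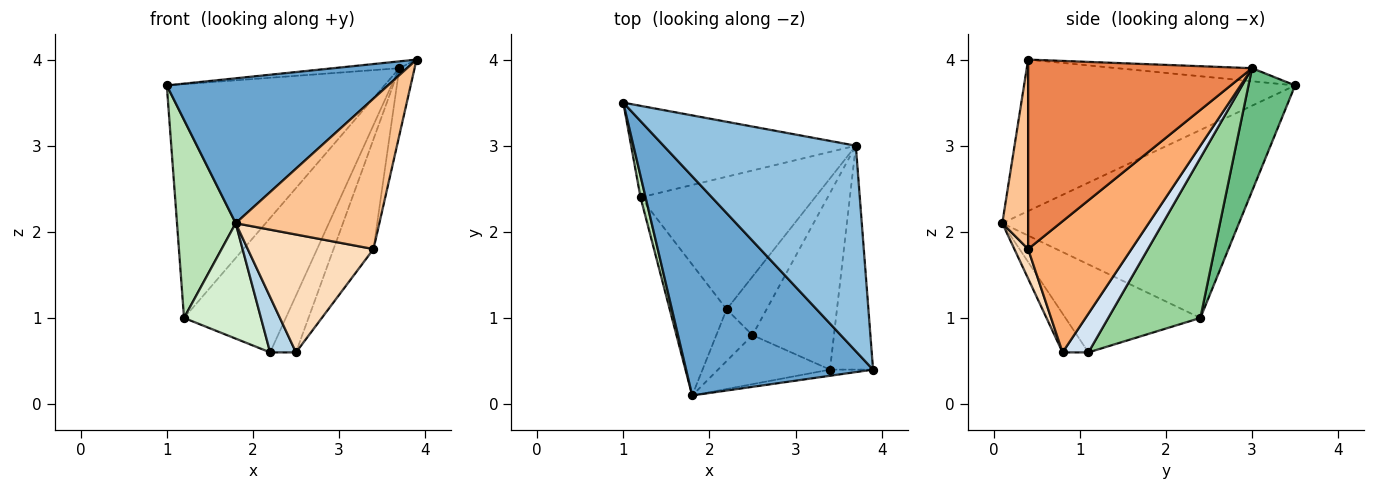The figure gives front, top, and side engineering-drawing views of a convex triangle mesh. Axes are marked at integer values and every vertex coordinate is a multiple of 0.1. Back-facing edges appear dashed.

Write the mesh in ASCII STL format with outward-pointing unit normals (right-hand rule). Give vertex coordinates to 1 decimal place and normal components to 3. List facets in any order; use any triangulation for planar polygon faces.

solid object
 facet normal -0.560 -0.457 0.691
  outer loop
   vertex 1.8 0.1 2.1
   vertex 3.9 0.4 4.0
   vertex 1.0 3.5 3.7
  endloop
 endfacet
 facet normal -0.068 0.033 0.997
  outer loop
   vertex 3.7 3.0 3.9
   vertex 1.0 3.5 3.7
   vertex 3.9 0.4 4.0
  endloop
 endfacet
 facet normal -0.590 -0.590 -0.551
  outer loop
   vertex 2.2 1.1 0.6
   vertex 2.5 0.8 0.6
   vertex 1.8 0.1 2.1
  endloop
 endfacet
 facet normal 0.572 0.572 -0.589
  outer loop
   vertex 2.2 1.1 0.6
   vertex 3.7 3.0 3.9
   vertex 2.5 0.8 0.6
  endloop
 endfacet
 facet normal 0.973 0.066 -0.221
  outer loop
   vertex 3.4 0.4 1.8
   vertex 3.7 3.0 3.9
   vertex 3.9 0.4 4.0
  endloop
 endfacet
 facet normal 0.807 0.312 -0.501
  outer loop
   vertex 3.4 0.4 1.8
   vertex 2.5 0.8 0.6
   vertex 3.7 3.0 3.9
  endloop
 endfacet
 facet normal 0.177 -0.983 -0.040
  outer loop
   vertex 3.4 0.4 1.8
   vertex 3.9 0.4 4.0
   vertex 1.8 0.1 2.1
  endloop
 endfacet
 facet normal 0.101 -0.919 -0.382
  outer loop
   vertex 3.4 0.4 1.8
   vertex 1.8 0.1 2.1
   vertex 2.5 0.8 0.6
  endloop
 endfacet
 facet normal 0.196 0.913 -0.358
  outer loop
   vertex 1.2 2.4 1.0
   vertex 1.0 3.5 3.7
   vertex 3.7 3.0 3.9
  endloop
 endfacet
 facet normal 0.542 0.598 -0.591
  outer loop
   vertex 1.2 2.4 1.0
   vertex 3.7 3.0 3.9
   vertex 2.2 1.1 0.6
  endloop
 endfacet
 facet normal -0.970 -0.241 0.026
  outer loop
   vertex 1.2 2.4 1.0
   vertex 1.8 0.1 2.1
   vertex 1.0 3.5 3.7
  endloop
 endfacet
 facet normal -0.757 -0.432 -0.490
  outer loop
   vertex 1.2 2.4 1.0
   vertex 2.2 1.1 0.6
   vertex 1.8 0.1 2.1
  endloop
 endfacet
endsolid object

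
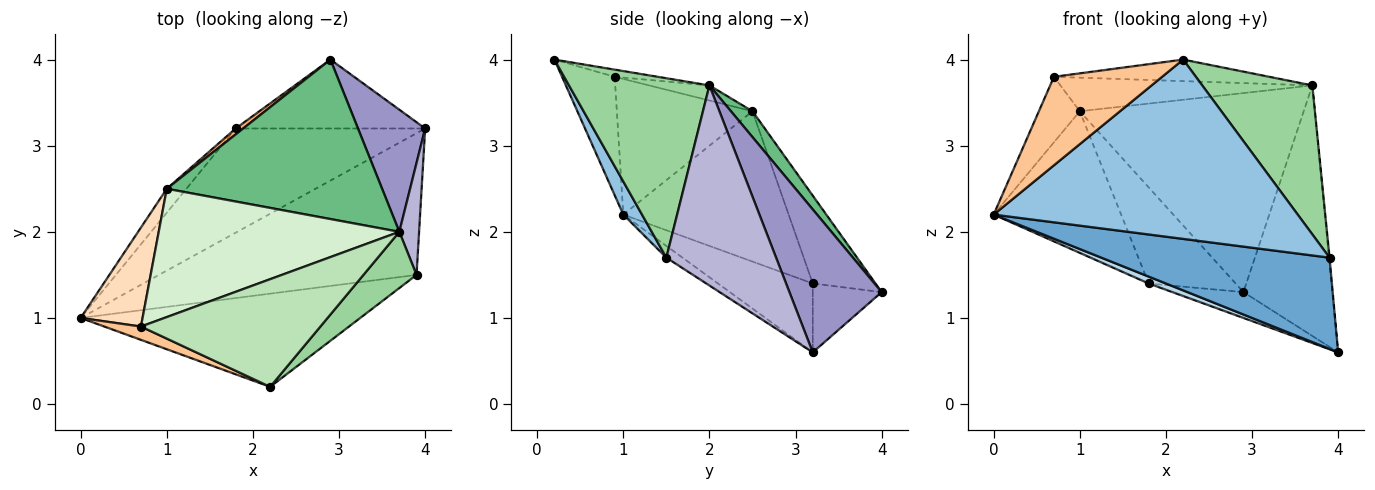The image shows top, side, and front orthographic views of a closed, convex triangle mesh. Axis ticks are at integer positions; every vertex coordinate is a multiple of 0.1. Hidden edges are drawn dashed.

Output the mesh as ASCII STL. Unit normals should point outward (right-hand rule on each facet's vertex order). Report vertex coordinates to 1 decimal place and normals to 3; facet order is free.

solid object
 facet normal -0.038 -0.541 -0.840
  outer loop
   vertex 3.9 1.5 1.7
   vertex 0.0 1.0 2.2
   vertex 4.0 3.2 0.6
  endloop
 endfacet
 facet normal 0.055 -0.886 -0.460
  outer loop
   vertex 3.9 1.5 1.7
   vertex 2.2 0.2 4.0
   vertex 0.0 1.0 2.2
  endloop
 endfacet
 facet normal -0.341 -0.062 -0.938
  outer loop
   vertex 1.8 3.2 1.4
   vertex 4.0 3.2 0.6
   vertex 0.0 1.0 2.2
  endloop
 endfacet
 facet normal -0.322 0.332 -0.886
  outer loop
   vertex 1.8 3.2 1.4
   vertex 2.9 4.0 1.3
   vertex 4.0 3.2 0.6
  endloop
 endfacet
 facet normal -0.788 0.607 -0.103
  outer loop
   vertex 1.8 3.2 1.4
   vertex 0.0 1.0 2.2
   vertex 1.0 2.5 3.4
  endloop
 endfacet
 facet normal -0.584 0.810 0.050
  outer loop
   vertex 1.8 3.2 1.4
   vertex 1.0 2.5 3.4
   vertex 2.9 4.0 1.3
  endloop
 endfacet
 facet normal -0.434 -0.891 0.134
  outer loop
   vertex 0.7 0.9 3.8
   vertex 0.0 1.0 2.2
   vertex 2.2 0.2 4.0
  endloop
 endfacet
 facet normal -0.877 0.265 0.400
  outer loop
   vertex 0.7 0.9 3.8
   vertex 1.0 2.5 3.4
   vertex 0.0 1.0 2.2
  endloop
 endfacet
 facet normal 0.075 0.778 0.624
  outer loop
   vertex 3.7 2.0 3.7
   vertex 2.9 4.0 1.3
   vertex 1.0 2.5 3.4
  endloop
 endfacet
 facet normal 0.766 -0.601 0.227
  outer loop
   vertex 3.7 2.0 3.7
   vertex 2.2 0.2 4.0
   vertex 3.9 1.5 1.7
  endloop
 endfacet
 facet normal -0.039 0.196 0.980
  outer loop
   vertex 3.7 2.0 3.7
   vertex 0.7 0.9 3.8
   vertex 2.2 0.2 4.0
  endloop
 endfacet
 facet normal -0.060 0.253 0.966
  outer loop
   vertex 3.7 2.0 3.7
   vertex 1.0 2.5 3.4
   vertex 0.7 0.9 3.8
  endloop
 endfacet
 facet normal 0.682 0.657 0.320
  outer loop
   vertex 3.7 2.0 3.7
   vertex 4.0 3.2 0.6
   vertex 2.9 4.0 1.3
  endloop
 endfacet
 facet normal 0.995 0.005 0.098
  outer loop
   vertex 3.7 2.0 3.7
   vertex 3.9 1.5 1.7
   vertex 4.0 3.2 0.6
  endloop
 endfacet
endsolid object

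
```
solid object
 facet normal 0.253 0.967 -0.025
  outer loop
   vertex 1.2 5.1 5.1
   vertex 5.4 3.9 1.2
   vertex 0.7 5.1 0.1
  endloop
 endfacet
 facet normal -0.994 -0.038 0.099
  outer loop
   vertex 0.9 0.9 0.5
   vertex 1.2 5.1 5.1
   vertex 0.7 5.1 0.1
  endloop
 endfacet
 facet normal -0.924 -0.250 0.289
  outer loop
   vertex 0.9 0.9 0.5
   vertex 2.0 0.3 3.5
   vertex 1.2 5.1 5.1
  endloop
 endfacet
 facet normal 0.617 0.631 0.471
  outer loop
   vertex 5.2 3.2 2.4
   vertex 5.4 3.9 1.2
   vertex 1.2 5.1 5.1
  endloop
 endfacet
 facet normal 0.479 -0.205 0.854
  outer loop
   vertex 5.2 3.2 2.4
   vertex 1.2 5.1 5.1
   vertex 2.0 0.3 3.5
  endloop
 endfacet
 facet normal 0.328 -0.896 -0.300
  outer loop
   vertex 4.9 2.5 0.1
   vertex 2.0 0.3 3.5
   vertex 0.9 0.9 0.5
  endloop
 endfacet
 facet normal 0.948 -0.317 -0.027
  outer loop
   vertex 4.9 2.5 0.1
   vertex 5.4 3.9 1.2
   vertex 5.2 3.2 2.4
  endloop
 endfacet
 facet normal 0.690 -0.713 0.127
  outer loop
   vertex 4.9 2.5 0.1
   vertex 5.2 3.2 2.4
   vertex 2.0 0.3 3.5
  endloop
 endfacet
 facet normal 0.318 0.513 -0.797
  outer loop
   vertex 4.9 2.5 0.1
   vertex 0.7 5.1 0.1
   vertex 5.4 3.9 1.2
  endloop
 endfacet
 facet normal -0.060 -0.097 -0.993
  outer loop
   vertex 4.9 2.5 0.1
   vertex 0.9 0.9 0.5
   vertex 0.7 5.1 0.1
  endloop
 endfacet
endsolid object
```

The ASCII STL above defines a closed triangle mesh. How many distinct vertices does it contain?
7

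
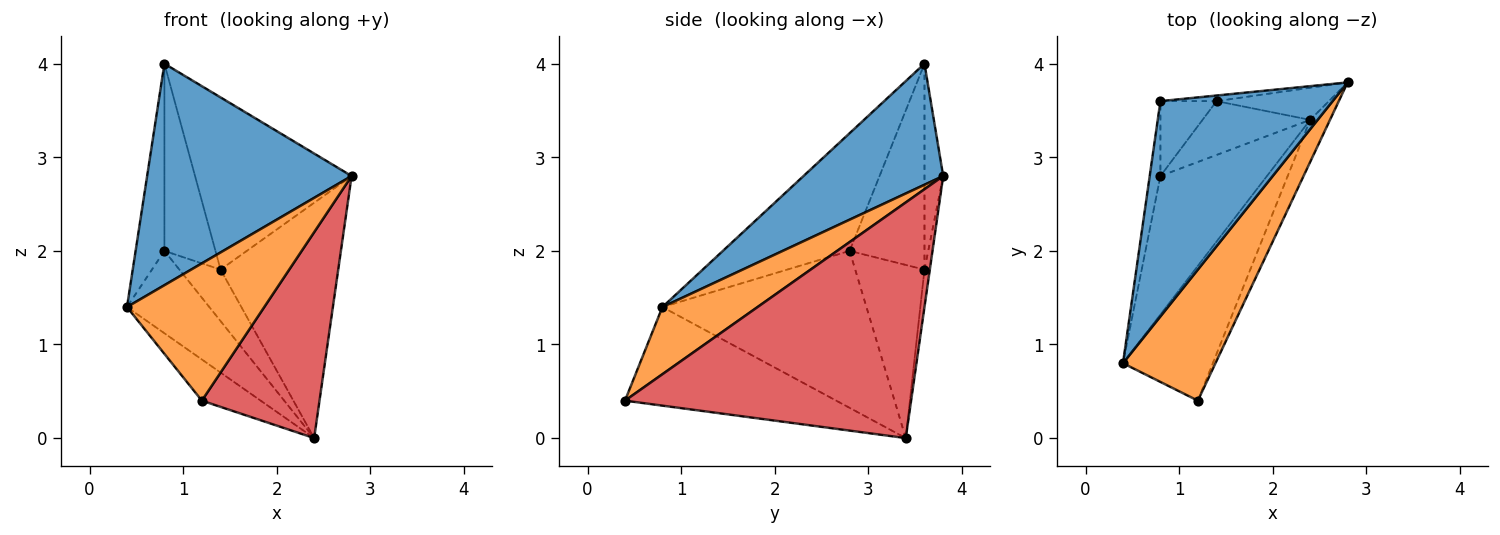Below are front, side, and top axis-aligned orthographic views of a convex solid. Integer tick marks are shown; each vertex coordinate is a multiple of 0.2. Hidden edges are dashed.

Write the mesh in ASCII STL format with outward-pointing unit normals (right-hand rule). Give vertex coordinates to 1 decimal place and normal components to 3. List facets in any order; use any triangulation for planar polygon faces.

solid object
 facet normal 0.440 -0.644 0.626
  outer loop
   vertex 0.8 3.6 4.0
   vertex 0.4 0.8 1.4
   vertex 2.8 3.8 2.8
  endloop
 endfacet
 facet normal 0.448 -0.647 0.617
  outer loop
   vertex 1.2 0.4 0.4
   vertex 2.8 3.8 2.8
   vertex 0.4 0.8 1.4
  endloop
 endfacet
 facet normal -0.724 0.202 -0.660
  outer loop
   vertex 1.2 0.4 0.4
   vertex 0.4 0.8 1.4
   vertex 2.4 3.4 0.0
  endloop
 endfacet
 facet normal 0.922 -0.379 -0.078
  outer loop
   vertex 1.2 0.4 0.4
   vertex 2.4 3.4 0.0
   vertex 2.8 3.8 2.8
  endloop
 endfacet
 facet normal -0.971 0.221 -0.088
  outer loop
   vertex 0.8 2.8 2.0
   vertex 0.4 0.8 1.4
   vertex 0.8 3.6 4.0
  endloop
 endfacet
 facet normal -0.785 0.317 -0.533
  outer loop
   vertex 0.8 2.8 2.0
   vertex 2.4 3.4 0.0
   vertex 0.4 0.8 1.4
  endloop
 endfacet
 facet normal -0.806 0.550 -0.220
  outer loop
   vertex 1.4 3.6 1.8
   vertex 0.8 2.8 2.0
   vertex 0.8 3.6 4.0
  endloop
 endfacet
 facet normal -0.758 0.451 -0.471
  outer loop
   vertex 1.4 3.6 1.8
   vertex 2.4 3.4 0.0
   vertex 0.8 2.8 2.0
  endloop
 endfacet
 facet normal -0.119 0.992 -0.032
  outer loop
   vertex 1.4 3.6 1.8
   vertex 0.8 3.6 4.0
   vertex 2.8 3.8 2.8
  endloop
 endfacet
 facet normal -0.045 0.990 -0.135
  outer loop
   vertex 1.4 3.6 1.8
   vertex 2.8 3.8 2.8
   vertex 2.4 3.4 0.0
  endloop
 endfacet
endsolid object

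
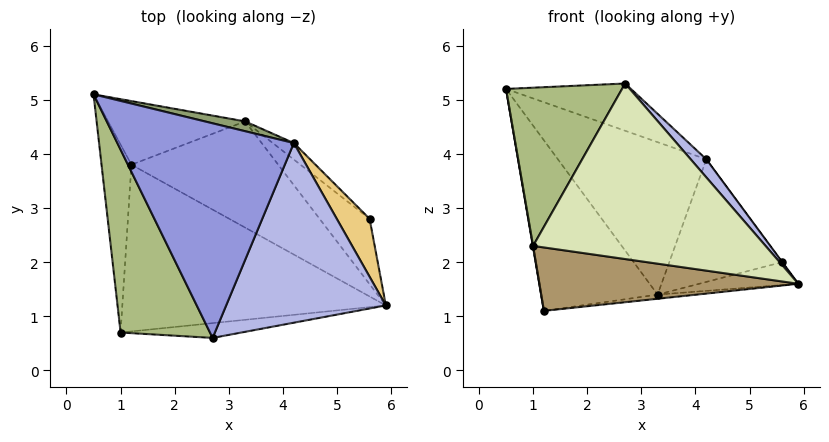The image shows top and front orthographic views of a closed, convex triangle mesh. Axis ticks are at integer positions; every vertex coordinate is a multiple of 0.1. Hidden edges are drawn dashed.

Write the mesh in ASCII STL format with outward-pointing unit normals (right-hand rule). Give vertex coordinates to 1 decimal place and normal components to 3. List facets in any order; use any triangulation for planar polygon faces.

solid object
 facet normal -0.293 0.896 -0.334
  outer loop
   vertex 3.3 4.6 1.4
   vertex 1.2 3.8 1.1
   vertex 0.5 5.1 5.2
  endloop
 endfacet
 facet normal 0.127 0.039 -0.991
  outer loop
   vertex 3.3 4.6 1.4
   vertex 5.9 1.2 1.6
   vertex 1.2 3.8 1.1
  endloop
 endfacet
 facet normal 0.368 0.200 0.908
  outer loop
   vertex 4.2 4.2 3.9
   vertex 0.5 5.1 5.2
   vertex 2.7 0.6 5.3
  endloop
 endfacet
 facet normal 0.760 -0.065 0.647
  outer loop
   vertex 4.2 4.2 3.9
   vertex 2.7 0.6 5.3
   vertex 5.9 1.2 1.6
  endloop
 endfacet
 facet normal 0.256 0.965 0.062
  outer loop
   vertex 4.2 4.2 3.9
   vertex 3.3 4.6 1.4
   vertex 0.5 5.1 5.2
  endloop
 endfacet
 facet normal -0.808 -0.385 0.445
  outer loop
   vertex 1.0 0.7 2.3
   vertex 2.7 0.6 5.3
   vertex 0.5 5.1 5.2
  endloop
 endfacet
 facet normal -0.986 -0.001 -0.168
  outer loop
   vertex 1.0 0.7 2.3
   vertex 0.5 5.1 5.2
   vertex 1.2 3.8 1.1
  endloop
 endfacet
 facet normal 0.089 -0.992 -0.084
  outer loop
   vertex 1.0 0.7 2.3
   vertex 5.9 1.2 1.6
   vertex 2.7 0.6 5.3
  endloop
 endfacet
 facet normal -0.097 -0.354 -0.930
  outer loop
   vertex 1.0 0.7 2.3
   vertex 1.2 3.8 1.1
   vertex 5.9 1.2 1.6
  endloop
 endfacet
 facet normal 0.451 0.295 -0.842
  outer loop
   vertex 5.6 2.8 2.0
   vertex 5.9 1.2 1.6
   vertex 3.3 4.6 1.4
  endloop
 endfacet
 facet normal 0.806 0.003 0.592
  outer loop
   vertex 5.6 2.8 2.0
   vertex 4.2 4.2 3.9
   vertex 5.9 1.2 1.6
  endloop
 endfacet
 facet normal 0.630 0.770 -0.103
  outer loop
   vertex 5.6 2.8 2.0
   vertex 3.3 4.6 1.4
   vertex 4.2 4.2 3.9
  endloop
 endfacet
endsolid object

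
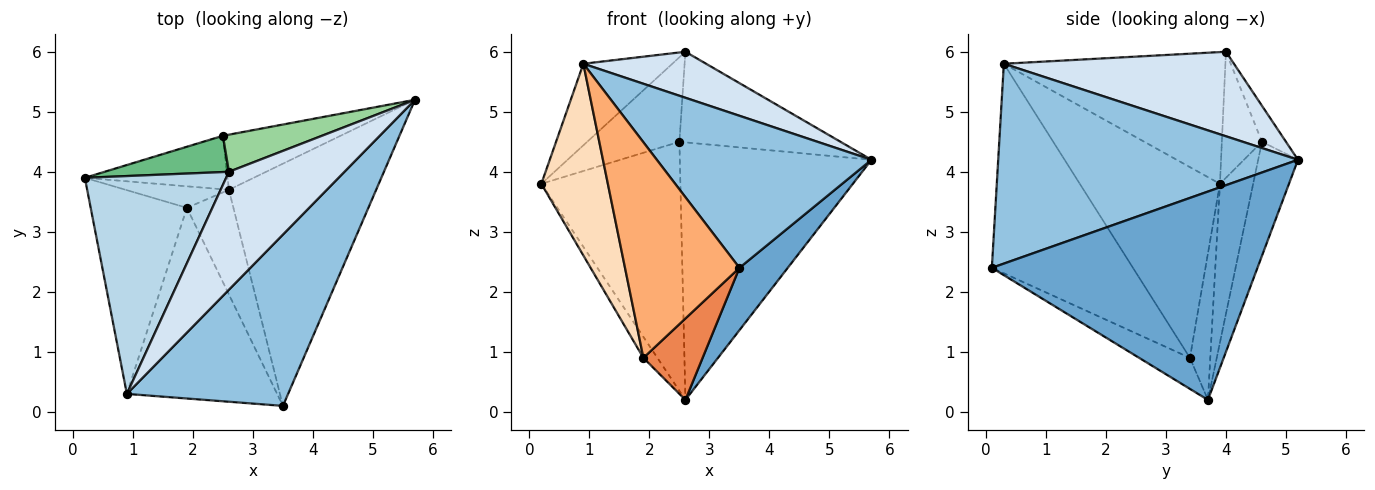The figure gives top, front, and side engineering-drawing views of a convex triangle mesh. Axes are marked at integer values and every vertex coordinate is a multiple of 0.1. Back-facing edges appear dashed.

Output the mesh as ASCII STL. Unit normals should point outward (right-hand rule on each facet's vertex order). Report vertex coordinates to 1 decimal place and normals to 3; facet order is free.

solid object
 facet normal 0.808 -0.147 -0.571
  outer loop
   vertex 2.6 3.7 0.2
   vertex 5.7 5.2 4.2
   vertex 3.5 0.1 2.4
  endloop
 endfacet
 facet normal 0.680 -0.487 0.548
  outer loop
   vertex 0.9 0.3 5.8
   vertex 3.5 0.1 2.4
   vertex 5.7 5.2 4.2
  endloop
 endfacet
 facet normal -0.658 0.264 0.705
  outer loop
   vertex 2.6 4.0 6.0
   vertex 0.2 3.9 3.8
   vertex 0.9 0.3 5.8
  endloop
 endfacet
 facet normal 0.563 -0.300 0.770
  outer loop
   vertex 2.6 4.0 6.0
   vertex 0.9 0.3 5.8
   vertex 5.7 5.2 4.2
  endloop
 endfacet
 facet normal -0.466 -0.543 -0.699
  outer loop
   vertex 1.9 3.4 0.9
   vertex 2.6 3.7 0.2
   vertex 3.5 0.1 2.4
  endloop
 endfacet
 facet normal -0.679 -0.550 -0.487
  outer loop
   vertex 1.9 3.4 0.9
   vertex 3.5 0.1 2.4
   vertex 0.9 0.3 5.8
  endloop
 endfacet
 facet normal -0.712 0.490 -0.502
  outer loop
   vertex 1.9 3.4 0.9
   vertex 0.2 3.9 3.8
   vertex 2.6 3.7 0.2
  endloop
 endfacet
 facet normal -0.822 -0.390 -0.415
  outer loop
   vertex 1.9 3.4 0.9
   vertex 0.9 0.3 5.8
   vertex 0.2 3.9 3.8
  endloop
 endfacet
 facet normal -0.371 0.853 0.366
  outer loop
   vertex 2.5 4.6 4.5
   vertex 0.2 3.9 3.8
   vertex 2.6 4.0 6.0
  endloop
 endfacet
 facet normal -0.137 0.917 0.376
  outer loop
   vertex 2.5 4.6 4.5
   vertex 2.6 4.0 6.0
   vertex 5.7 5.2 4.2
  endloop
 endfacet
 facet normal -0.227 0.952 -0.205
  outer loop
   vertex 2.5 4.6 4.5
   vertex 2.6 3.7 0.2
   vertex 0.2 3.9 3.8
  endloop
 endfacet
 facet normal -0.199 0.958 -0.205
  outer loop
   vertex 2.5 4.6 4.5
   vertex 5.7 5.2 4.2
   vertex 2.6 3.7 0.2
  endloop
 endfacet
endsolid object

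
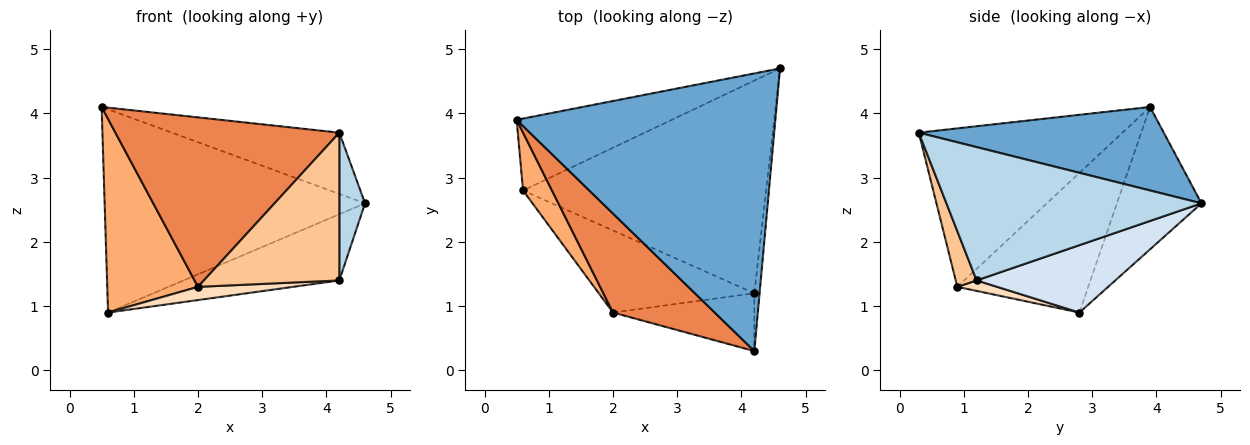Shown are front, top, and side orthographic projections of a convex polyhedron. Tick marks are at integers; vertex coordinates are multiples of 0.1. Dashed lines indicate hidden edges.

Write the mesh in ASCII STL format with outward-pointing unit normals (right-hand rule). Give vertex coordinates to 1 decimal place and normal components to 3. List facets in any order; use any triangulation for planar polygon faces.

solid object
 facet normal 0.301 0.206 0.931
  outer loop
   vertex 4.2 0.3 3.7
   vertex 4.6 4.7 2.6
   vertex 0.5 3.9 4.1
  endloop
 endfacet
 facet normal -0.293 0.901 -0.319
  outer loop
   vertex 0.6 2.8 0.9
   vertex 0.5 3.9 4.1
   vertex 4.6 4.7 2.6
  endloop
 endfacet
 facet normal 0.994 -0.100 -0.039
  outer loop
   vertex 4.2 1.2 1.4
   vertex 4.6 4.7 2.6
   vertex 4.2 0.3 3.7
  endloop
 endfacet
 facet normal 0.256 0.287 -0.923
  outer loop
   vertex 4.2 1.2 1.4
   vertex 0.6 2.8 0.9
   vertex 4.6 4.7 2.6
  endloop
 endfacet
 facet normal -0.618 -0.679 0.397
  outer loop
   vertex 2.0 0.9 1.3
   vertex 4.2 0.3 3.7
   vertex 0.5 3.9 4.1
  endloop
 endfacet
 facet normal -0.810 -0.562 0.168
  outer loop
   vertex 2.0 0.9 1.3
   vertex 0.5 3.9 4.1
   vertex 0.6 2.8 0.9
  endloop
 endfacet
 facet normal 0.142 -0.922 -0.361
  outer loop
   vertex 2.0 0.9 1.3
   vertex 4.2 1.2 1.4
   vertex 4.2 0.3 3.7
  endloop
 endfacet
 facet normal 0.066 -0.158 -0.985
  outer loop
   vertex 2.0 0.9 1.3
   vertex 0.6 2.8 0.9
   vertex 4.2 1.2 1.4
  endloop
 endfacet
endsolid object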